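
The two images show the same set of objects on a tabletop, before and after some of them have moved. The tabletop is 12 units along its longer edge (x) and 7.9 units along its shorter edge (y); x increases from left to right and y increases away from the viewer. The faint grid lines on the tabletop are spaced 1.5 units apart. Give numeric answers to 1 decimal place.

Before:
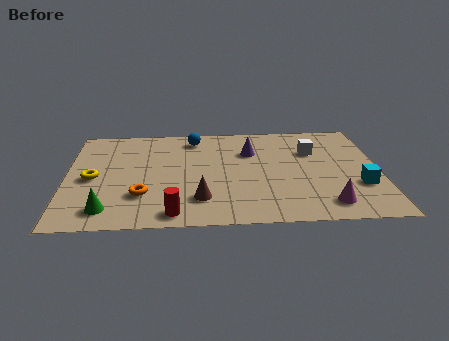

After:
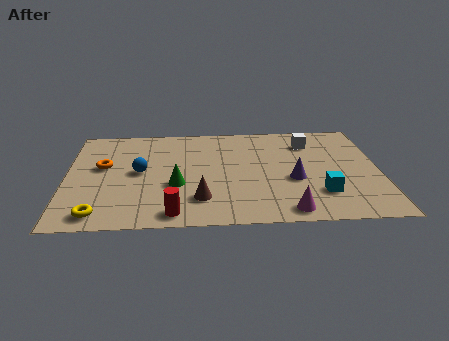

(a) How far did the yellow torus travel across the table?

2.7

From (1.0, 3.7) to (1.3, 1.0), the yellow torus covered √(0.3² + 2.7²) ≈ 2.7 units.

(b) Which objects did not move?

the red cylinder and the brown cone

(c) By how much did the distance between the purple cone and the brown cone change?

-0.3

Before: roughly 4.1 units apart; after: 3.8. That's 0.3 units closer together.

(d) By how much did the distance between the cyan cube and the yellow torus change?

-1.8

The distance was about 10.3 in the first image and 8.5 in the second, so they moved 1.8 units closer together.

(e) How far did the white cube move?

0.7

The white cube moved from about (9.5, 5.4) to (9.4, 6.1), a distance of √(0.1² + 0.7²) ≈ 0.7.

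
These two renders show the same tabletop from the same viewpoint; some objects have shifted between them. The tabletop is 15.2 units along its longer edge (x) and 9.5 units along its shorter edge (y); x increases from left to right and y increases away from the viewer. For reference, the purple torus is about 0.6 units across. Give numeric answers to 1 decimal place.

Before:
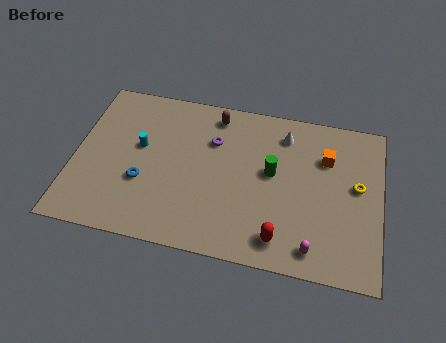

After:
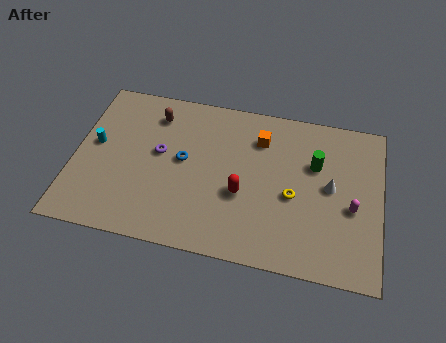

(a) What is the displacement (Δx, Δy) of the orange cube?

(-3.3, 0.5)

The orange cube was at about (12.4, 6.7) and moved to about (9.1, 7.2).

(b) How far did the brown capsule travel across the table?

3.1

The brown capsule moved from about (6.8, 8.2) to (3.8, 7.6), a distance of √(3.0² + 0.6²) ≈ 3.1.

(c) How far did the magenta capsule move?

3.2

The magenta capsule was near (12.0, 1.3) before and (13.8, 4.0) after, so it travelled √(1.8² + 2.7²) ≈ 3.2 units.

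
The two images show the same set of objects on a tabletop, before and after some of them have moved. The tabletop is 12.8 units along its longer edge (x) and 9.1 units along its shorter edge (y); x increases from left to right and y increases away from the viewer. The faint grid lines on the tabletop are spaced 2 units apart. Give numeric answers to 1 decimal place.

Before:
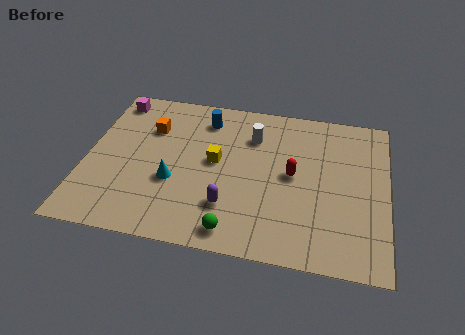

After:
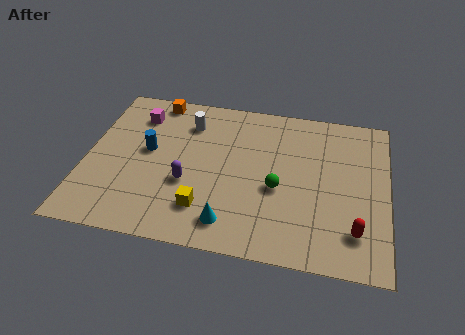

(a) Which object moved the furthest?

the red capsule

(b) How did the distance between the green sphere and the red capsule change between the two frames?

-0.5

Before: roughly 4.3 units apart; after: 3.8. That's 0.5 units closer together.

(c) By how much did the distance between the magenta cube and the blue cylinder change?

-1.8

The distance was about 4.0 in the first image and 2.2 in the second, so they moved 1.8 units closer together.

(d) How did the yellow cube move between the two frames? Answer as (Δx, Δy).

(-0.3, -2.8)

From the two frames, the yellow cube sits at roughly (5.5, 4.9) before and (5.2, 2.1) after.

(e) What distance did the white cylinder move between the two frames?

2.8

The white cylinder was near (7.0, 6.7) before and (4.2, 7.0) after, so it travelled √(2.8² + 0.3²) ≈ 2.8 units.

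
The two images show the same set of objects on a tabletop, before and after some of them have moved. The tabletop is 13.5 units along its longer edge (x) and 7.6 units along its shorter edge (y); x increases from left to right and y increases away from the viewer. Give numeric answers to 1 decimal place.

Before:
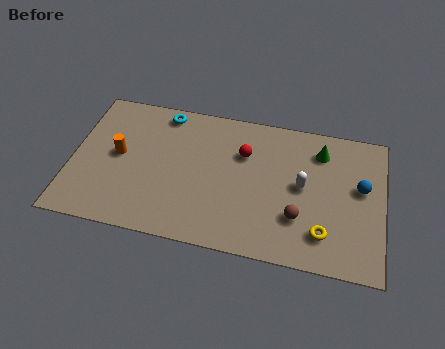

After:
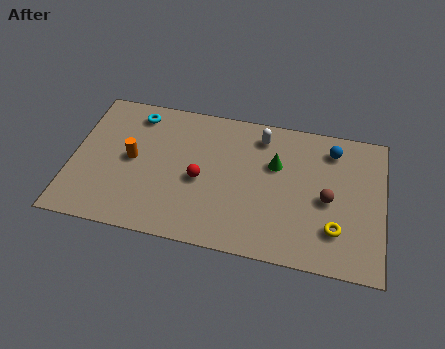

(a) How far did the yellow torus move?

0.6

From (11.0, 1.7) to (11.5, 2.0), the yellow torus covered √(0.5² + 0.3²) ≈ 0.6 units.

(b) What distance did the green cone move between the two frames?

2.2

From (10.7, 6.0) to (8.8, 4.9), the green cone covered √(1.9² + 1.1²) ≈ 2.2 units.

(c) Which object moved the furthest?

the white capsule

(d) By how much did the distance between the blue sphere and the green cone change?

+0.3

They were about 2.4 units apart before and 2.7 after — 0.3 units further apart.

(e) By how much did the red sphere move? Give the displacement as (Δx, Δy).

(-1.8, -1.8)

The red sphere was at about (7.4, 5.2) and moved to about (5.6, 3.4).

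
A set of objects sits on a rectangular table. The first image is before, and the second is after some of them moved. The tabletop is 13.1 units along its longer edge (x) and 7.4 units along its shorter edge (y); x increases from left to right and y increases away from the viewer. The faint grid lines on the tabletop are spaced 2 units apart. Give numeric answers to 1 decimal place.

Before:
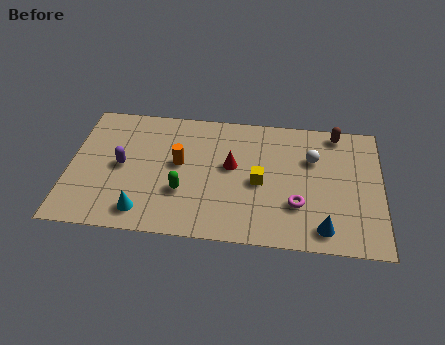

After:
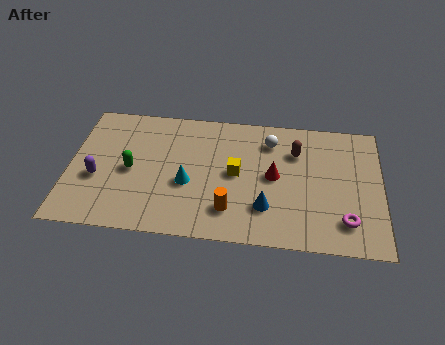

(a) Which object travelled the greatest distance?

the orange cylinder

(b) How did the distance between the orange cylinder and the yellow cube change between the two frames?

-1.4

They were about 3.5 units apart before and 2.1 after — 1.4 units closer together.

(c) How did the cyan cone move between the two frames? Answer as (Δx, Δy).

(1.8, 1.8)

The cyan cone started near (3.2, 1.2) and ended near (5.0, 3.0).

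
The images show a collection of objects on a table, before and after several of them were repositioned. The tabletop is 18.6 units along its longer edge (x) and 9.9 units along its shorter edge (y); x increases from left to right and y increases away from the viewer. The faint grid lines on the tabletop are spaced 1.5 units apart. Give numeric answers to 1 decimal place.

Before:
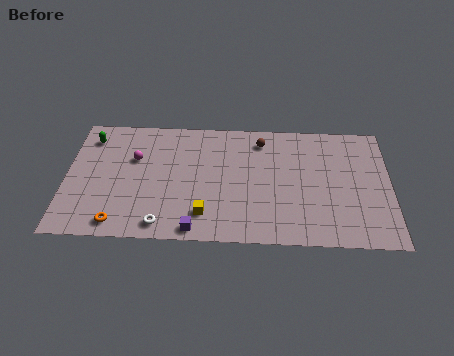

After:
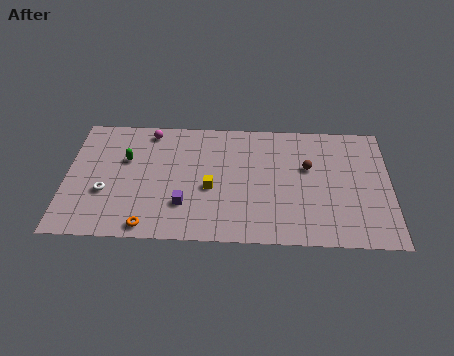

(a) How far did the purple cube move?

2.0

The purple cube moved from about (7.5, 0.9) to (6.8, 2.8), a distance of √(0.7² + 1.9²) ≈ 2.0.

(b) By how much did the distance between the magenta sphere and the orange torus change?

+2.4

They were about 5.3 units apart before and 7.7 after — 2.4 units further apart.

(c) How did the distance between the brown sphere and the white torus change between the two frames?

+2.9

They were about 9.0 units apart before and 11.9 after — 2.9 units further apart.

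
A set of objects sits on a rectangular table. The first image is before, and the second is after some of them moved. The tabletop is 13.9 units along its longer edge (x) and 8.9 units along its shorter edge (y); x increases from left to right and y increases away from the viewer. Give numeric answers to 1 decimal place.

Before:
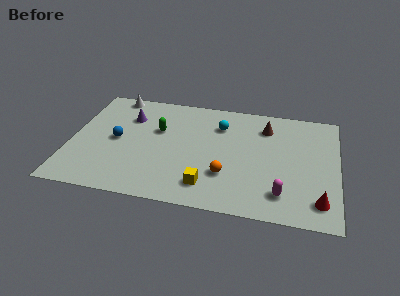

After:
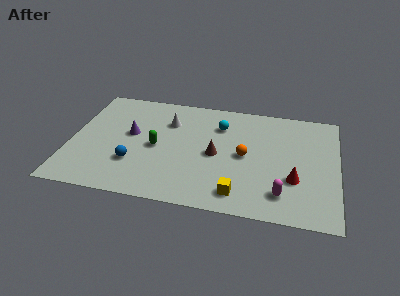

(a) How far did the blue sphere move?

2.0

The blue sphere was near (2.4, 4.4) before and (3.4, 2.7) after, so it travelled √(1.0² + 1.7²) ≈ 2.0 units.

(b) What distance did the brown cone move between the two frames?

3.7

The brown cone moved from about (10.1, 6.9) to (7.6, 4.2), a distance of √(2.5² + 2.7²) ≈ 3.7.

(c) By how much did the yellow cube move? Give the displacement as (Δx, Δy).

(1.6, -0.3)

From the two frames, the yellow cube sits at roughly (7.3, 1.7) before and (8.9, 1.4) after.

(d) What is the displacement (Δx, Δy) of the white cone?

(3.0, -1.7)

From the two frames, the white cone sits at roughly (2.0, 8.1) before and (5.0, 6.4) after.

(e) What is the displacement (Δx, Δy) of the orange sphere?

(0.9, 1.7)

The orange sphere started near (8.2, 2.7) and ended near (9.1, 4.4).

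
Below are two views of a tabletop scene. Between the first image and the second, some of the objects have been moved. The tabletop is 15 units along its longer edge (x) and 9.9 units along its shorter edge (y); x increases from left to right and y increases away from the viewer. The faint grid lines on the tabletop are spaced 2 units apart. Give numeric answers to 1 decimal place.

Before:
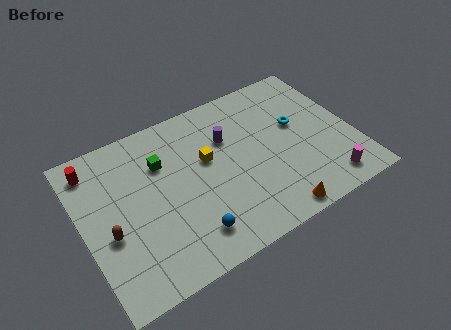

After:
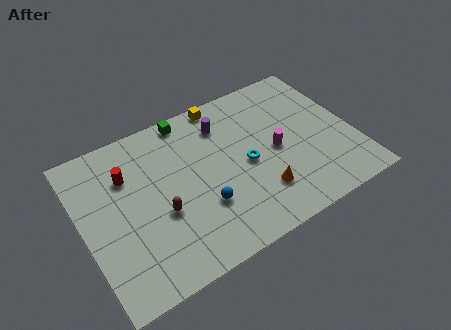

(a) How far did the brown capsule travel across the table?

2.8

From (1.3, 4.0) to (4.1, 3.9), the brown capsule covered √(2.8² + 0.1²) ≈ 2.8 units.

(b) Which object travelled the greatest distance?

the magenta cylinder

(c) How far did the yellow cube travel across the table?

3.5

The yellow cube was near (7.0, 5.9) before and (8.4, 9.1) after, so it travelled √(1.4² + 3.2²) ≈ 3.5 units.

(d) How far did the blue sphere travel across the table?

1.6

From (5.4, 1.9) to (6.3, 3.2), the blue sphere covered √(0.9² + 1.3²) ≈ 1.6 units.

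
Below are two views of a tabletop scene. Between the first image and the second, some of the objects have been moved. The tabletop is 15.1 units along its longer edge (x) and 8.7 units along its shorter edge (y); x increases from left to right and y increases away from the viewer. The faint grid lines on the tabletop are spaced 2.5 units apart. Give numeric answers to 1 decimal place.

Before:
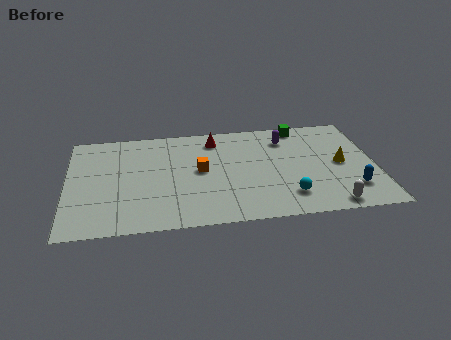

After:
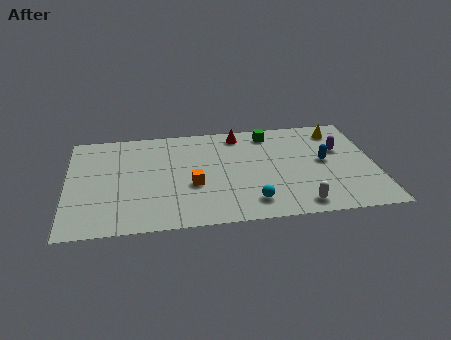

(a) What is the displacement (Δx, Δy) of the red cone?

(1.2, 0.3)

The red cone started near (7.3, 7.2) and ended near (8.5, 7.5).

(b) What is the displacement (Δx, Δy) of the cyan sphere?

(-1.8, -0.3)

The cyan sphere started near (10.7, 1.9) and ended near (8.9, 1.6).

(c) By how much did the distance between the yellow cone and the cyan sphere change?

+3.6

They were about 3.6 units apart before and 7.2 after — 3.6 units further apart.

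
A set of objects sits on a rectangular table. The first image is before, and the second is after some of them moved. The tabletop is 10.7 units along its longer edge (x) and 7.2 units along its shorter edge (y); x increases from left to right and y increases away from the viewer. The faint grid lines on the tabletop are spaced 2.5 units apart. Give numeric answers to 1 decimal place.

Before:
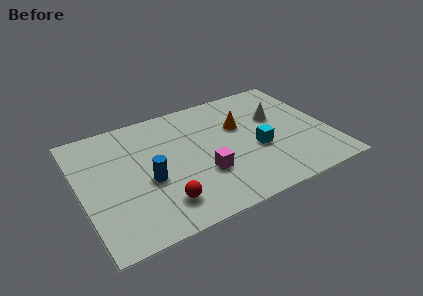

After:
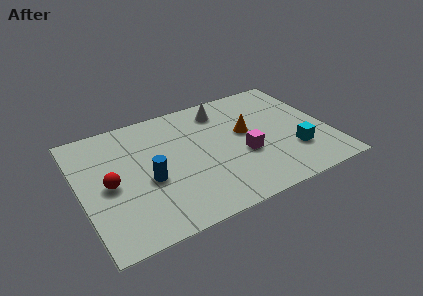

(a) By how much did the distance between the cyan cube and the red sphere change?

+3.4

They were about 4.5 units apart before and 7.9 after — 3.4 units further apart.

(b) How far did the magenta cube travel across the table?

1.8

From (5.1, 2.4) to (6.9, 2.8), the magenta cube covered √(1.8² + 0.4²) ≈ 1.8 units.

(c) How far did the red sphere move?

2.8

The red sphere moved from about (3.2, 1.5) to (1.2, 3.4), a distance of √(2.0² + 1.9²) ≈ 2.8.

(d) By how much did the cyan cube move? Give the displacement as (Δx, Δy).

(1.5, -0.8)

The cyan cube was at about (7.5, 2.9) and moved to about (9.0, 2.1).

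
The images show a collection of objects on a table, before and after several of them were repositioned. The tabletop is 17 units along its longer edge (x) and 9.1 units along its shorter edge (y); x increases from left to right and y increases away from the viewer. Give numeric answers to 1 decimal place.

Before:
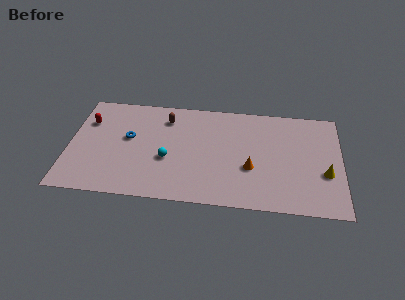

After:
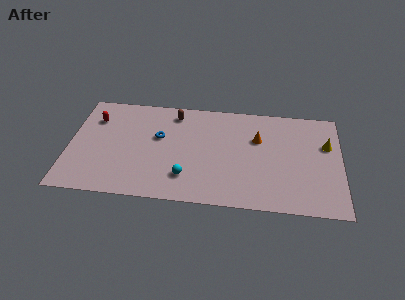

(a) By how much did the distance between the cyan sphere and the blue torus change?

+0.8

They were about 3.0 units apart before and 3.8 after — 0.8 units further apart.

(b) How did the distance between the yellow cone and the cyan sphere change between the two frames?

-0.3

They were about 9.8 units apart before and 9.5 after — 0.3 units closer together.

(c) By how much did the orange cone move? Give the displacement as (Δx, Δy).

(0.4, 2.6)

From the two frames, the orange cone sits at roughly (11.4, 3.4) before and (11.8, 6.0) after.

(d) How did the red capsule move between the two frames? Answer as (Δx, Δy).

(0.4, 0.3)

The red capsule was at about (1.1, 6.4) and moved to about (1.5, 6.7).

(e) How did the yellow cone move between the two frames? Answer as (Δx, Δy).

(0.1, 2.5)

The yellow cone was at about (16.0, 3.4) and moved to about (16.1, 5.9).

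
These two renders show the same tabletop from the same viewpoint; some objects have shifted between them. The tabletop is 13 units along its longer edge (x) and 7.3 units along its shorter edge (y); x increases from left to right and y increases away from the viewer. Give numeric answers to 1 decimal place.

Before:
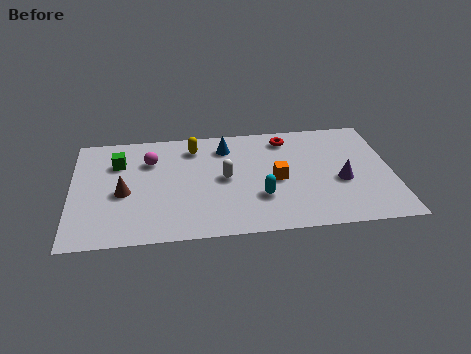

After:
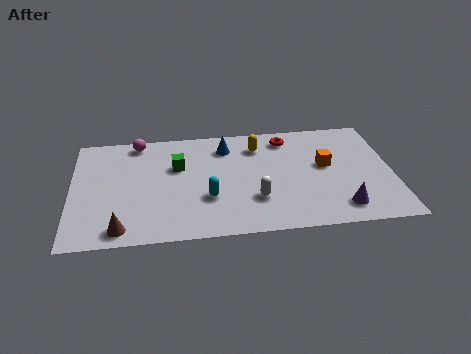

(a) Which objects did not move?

the red torus and the blue cone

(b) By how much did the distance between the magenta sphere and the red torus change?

+0.4

They were about 5.7 units apart before and 6.1 after — 0.4 units further apart.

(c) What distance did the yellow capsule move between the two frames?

2.6

From (5.0, 5.9) to (7.6, 5.7), the yellow capsule covered √(2.6² + 0.2²) ≈ 2.6 units.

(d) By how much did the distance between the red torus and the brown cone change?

+1.3

Before: roughly 7.3 units apart; after: 8.6. That's 1.3 units further apart.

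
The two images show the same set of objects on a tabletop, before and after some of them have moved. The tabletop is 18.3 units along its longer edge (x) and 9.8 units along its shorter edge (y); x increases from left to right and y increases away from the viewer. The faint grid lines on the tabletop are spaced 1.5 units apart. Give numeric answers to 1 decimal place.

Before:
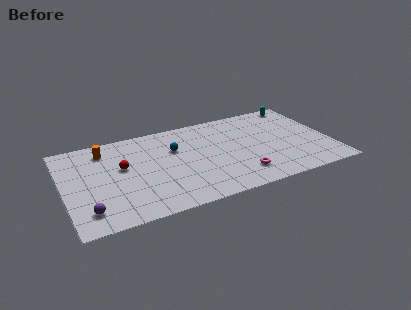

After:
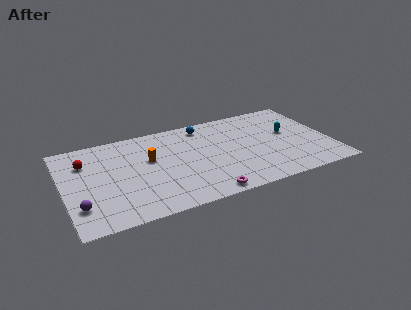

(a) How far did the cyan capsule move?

3.4

The cyan capsule moved from about (16.8, 8.8) to (15.6, 5.6), a distance of √(1.2² + 3.2²) ≈ 3.4.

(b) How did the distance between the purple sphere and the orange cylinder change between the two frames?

-0.3

They were about 6.3 units apart before and 6.0 after — 0.3 units closer together.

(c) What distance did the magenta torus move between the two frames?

2.9

The magenta torus moved from about (11.8, 2.1) to (9.2, 0.9), a distance of √(2.6² + 1.2²) ≈ 2.9.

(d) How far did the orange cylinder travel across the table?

3.6

The orange cylinder was near (3.0, 8.0) before and (5.9, 5.9) after, so it travelled √(2.9² + 2.1²) ≈ 3.6 units.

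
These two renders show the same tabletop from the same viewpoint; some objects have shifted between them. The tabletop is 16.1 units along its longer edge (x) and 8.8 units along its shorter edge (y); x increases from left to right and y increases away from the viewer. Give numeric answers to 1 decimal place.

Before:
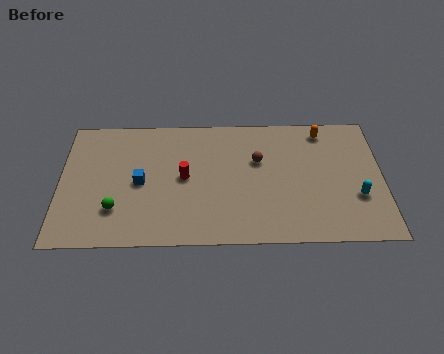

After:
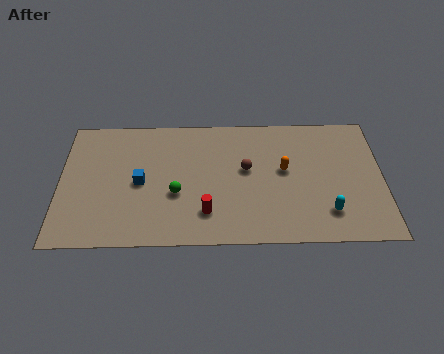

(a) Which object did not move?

the blue cube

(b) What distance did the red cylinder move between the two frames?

2.6

The red cylinder moved from about (6.2, 4.5) to (7.3, 2.1), a distance of √(1.1² + 2.4²) ≈ 2.6.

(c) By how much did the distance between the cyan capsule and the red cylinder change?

-2.7

Before: roughly 8.7 units apart; after: 6.0. That's 2.7 units closer together.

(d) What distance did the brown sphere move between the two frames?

0.8

From (9.9, 5.6) to (9.3, 5.0), the brown sphere covered √(0.6² + 0.6²) ≈ 0.8 units.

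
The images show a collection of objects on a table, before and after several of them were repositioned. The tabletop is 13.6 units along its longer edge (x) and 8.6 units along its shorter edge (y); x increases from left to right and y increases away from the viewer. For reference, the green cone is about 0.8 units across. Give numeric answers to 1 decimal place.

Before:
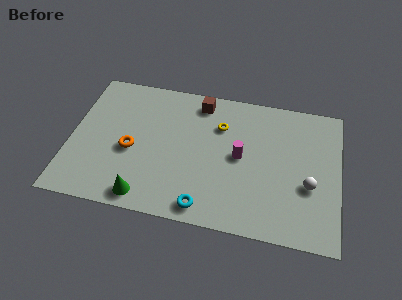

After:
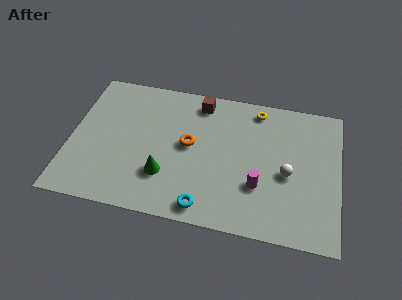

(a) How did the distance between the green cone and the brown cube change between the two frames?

-1.7

They were about 6.8 units apart before and 5.1 after — 1.7 units closer together.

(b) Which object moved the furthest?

the orange torus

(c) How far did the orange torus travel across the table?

3.0

From (3.1, 3.7) to (6.0, 4.6), the orange torus covered √(2.9² + 0.9²) ≈ 3.0 units.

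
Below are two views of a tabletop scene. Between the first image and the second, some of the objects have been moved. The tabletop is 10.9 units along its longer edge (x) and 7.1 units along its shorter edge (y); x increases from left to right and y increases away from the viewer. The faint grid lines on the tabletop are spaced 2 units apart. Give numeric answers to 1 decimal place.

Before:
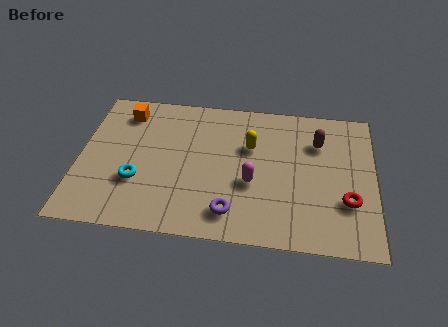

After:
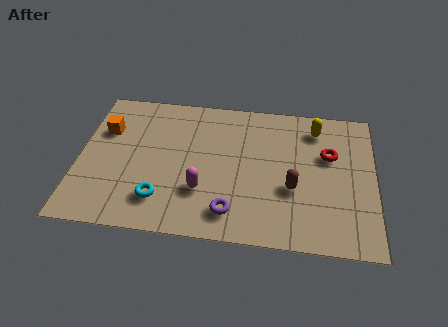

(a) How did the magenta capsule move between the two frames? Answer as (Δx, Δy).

(-1.8, -0.6)

The magenta capsule was at about (6.4, 2.8) and moved to about (4.6, 2.2).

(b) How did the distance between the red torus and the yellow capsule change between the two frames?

-2.9

They were about 4.3 units apart before and 1.4 after — 2.9 units closer together.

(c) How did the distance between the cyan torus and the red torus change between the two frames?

-0.9

The distance was about 7.7 in the first image and 6.8 in the second, so they moved 0.9 units closer together.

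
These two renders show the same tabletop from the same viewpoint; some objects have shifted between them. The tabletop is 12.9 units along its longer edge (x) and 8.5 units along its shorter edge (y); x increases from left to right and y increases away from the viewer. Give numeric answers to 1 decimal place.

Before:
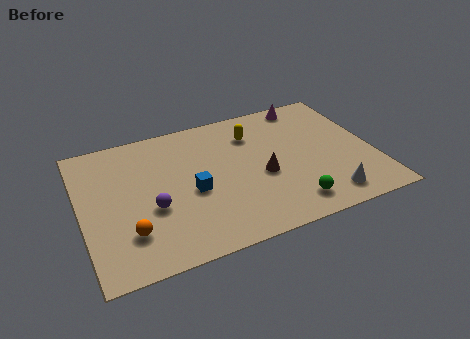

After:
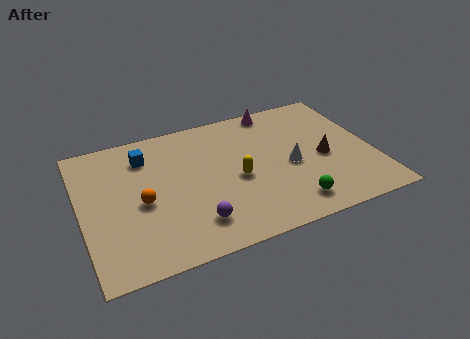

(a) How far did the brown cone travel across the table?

2.8

The brown cone moved from about (7.9, 3.6) to (10.7, 3.8), a distance of √(2.8² + 0.2²) ≈ 2.8.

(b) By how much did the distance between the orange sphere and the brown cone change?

+1.9

The distance was about 6.2 in the first image and 8.1 in the second, so they moved 1.9 units further apart.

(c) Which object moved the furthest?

the blue cube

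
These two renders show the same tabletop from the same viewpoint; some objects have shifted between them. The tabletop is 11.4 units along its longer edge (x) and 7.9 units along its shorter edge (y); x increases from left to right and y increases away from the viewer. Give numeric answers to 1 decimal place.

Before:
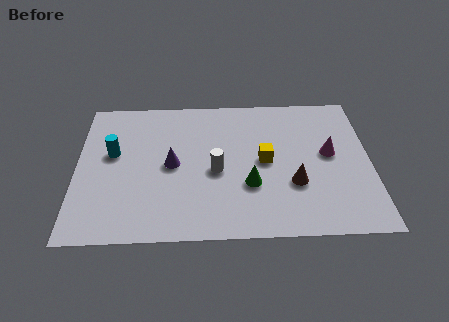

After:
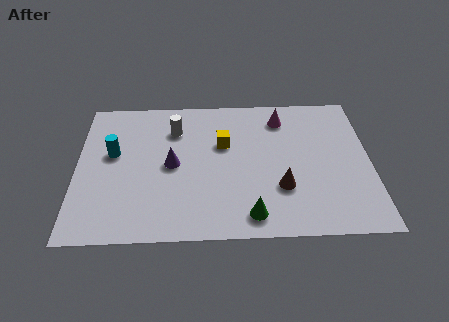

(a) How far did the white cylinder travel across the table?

2.9

The white cylinder was near (5.4, 3.5) before and (3.8, 5.9) after, so it travelled √(1.6² + 2.4²) ≈ 2.9 units.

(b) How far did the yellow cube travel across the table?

1.9

From (7.3, 4.0) to (5.7, 5.0), the yellow cube covered √(1.6² + 1.0²) ≈ 1.9 units.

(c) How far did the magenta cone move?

2.8

From (9.8, 4.3) to (8.0, 6.4), the magenta cone covered √(1.8² + 2.1²) ≈ 2.8 units.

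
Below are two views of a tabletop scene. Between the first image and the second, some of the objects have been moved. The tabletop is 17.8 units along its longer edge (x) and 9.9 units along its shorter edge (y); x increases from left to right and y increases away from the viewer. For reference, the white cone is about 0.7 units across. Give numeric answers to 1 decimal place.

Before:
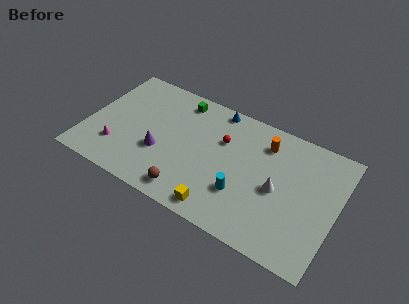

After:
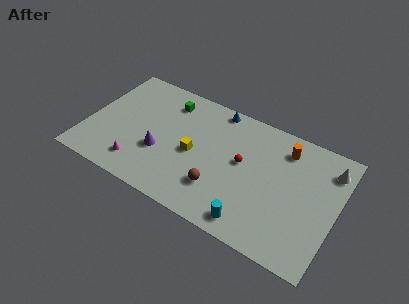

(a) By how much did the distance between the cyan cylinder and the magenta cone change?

-0.7

The distance was about 9.0 in the first image and 8.3 in the second, so they moved 0.7 units closer together.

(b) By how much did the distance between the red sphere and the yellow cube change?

-1.9

The distance was about 5.4 in the first image and 3.5 in the second, so they moved 1.9 units closer together.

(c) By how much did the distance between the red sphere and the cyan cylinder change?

+0.4

The distance was about 4.0 in the first image and 4.4 in the second, so they moved 0.4 units further apart.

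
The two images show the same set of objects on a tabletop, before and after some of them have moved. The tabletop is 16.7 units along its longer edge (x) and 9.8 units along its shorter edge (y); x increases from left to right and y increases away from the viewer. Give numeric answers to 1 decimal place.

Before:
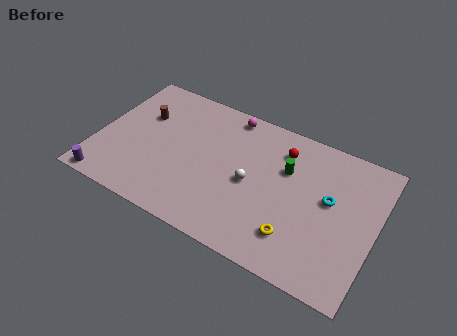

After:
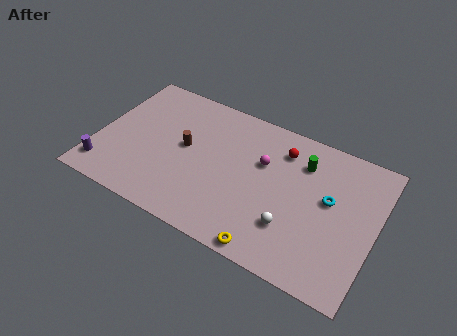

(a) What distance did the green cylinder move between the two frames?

1.3

From (11.2, 6.5) to (12.1, 7.4), the green cylinder covered √(0.9² + 0.9²) ≈ 1.3 units.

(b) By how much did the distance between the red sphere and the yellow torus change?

+1.3

Before: roughly 5.6 units apart; after: 6.9. That's 1.3 units further apart.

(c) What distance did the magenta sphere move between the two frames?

3.5

From (7.4, 8.8) to (9.8, 6.3), the magenta sphere covered √(2.4² + 2.5²) ≈ 3.5 units.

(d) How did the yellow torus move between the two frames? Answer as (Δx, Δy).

(-1.3, -1.5)

From the two frames, the yellow torus sits at roughly (12.3, 2.3) before and (11.0, 0.8) after.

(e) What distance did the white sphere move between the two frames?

3.2

From (9.3, 4.6) to (12.0, 2.8), the white sphere covered √(2.7² + 1.8²) ≈ 3.2 units.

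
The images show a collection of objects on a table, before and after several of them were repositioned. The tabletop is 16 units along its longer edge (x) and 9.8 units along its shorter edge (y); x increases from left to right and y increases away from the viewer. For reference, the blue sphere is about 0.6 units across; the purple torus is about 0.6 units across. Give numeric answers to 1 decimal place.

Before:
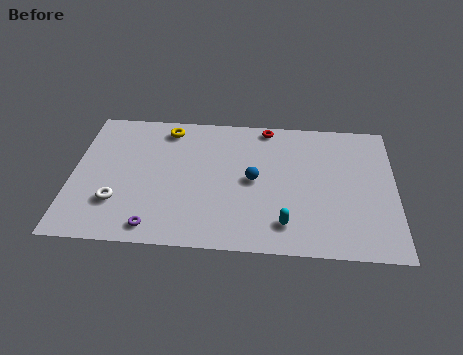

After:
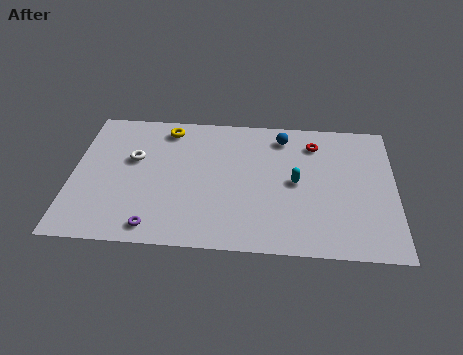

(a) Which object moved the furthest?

the blue sphere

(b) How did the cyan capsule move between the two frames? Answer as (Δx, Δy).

(0.5, 3.0)

From the two frames, the cyan capsule sits at roughly (10.6, 1.9) before and (11.1, 4.9) after.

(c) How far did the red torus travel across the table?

2.6

The red torus moved from about (9.6, 8.9) to (12.0, 7.8), a distance of √(2.4² + 1.1²) ≈ 2.6.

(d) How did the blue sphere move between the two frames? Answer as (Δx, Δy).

(1.4, 3.3)

From the two frames, the blue sphere sits at roughly (9.0, 4.9) before and (10.4, 8.2) after.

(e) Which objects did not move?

the purple torus and the yellow torus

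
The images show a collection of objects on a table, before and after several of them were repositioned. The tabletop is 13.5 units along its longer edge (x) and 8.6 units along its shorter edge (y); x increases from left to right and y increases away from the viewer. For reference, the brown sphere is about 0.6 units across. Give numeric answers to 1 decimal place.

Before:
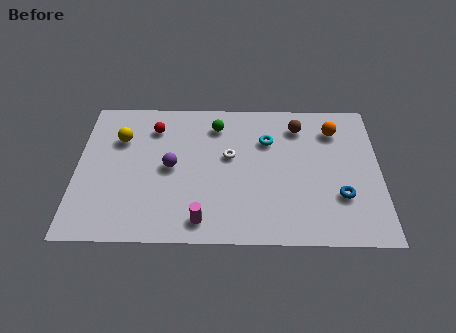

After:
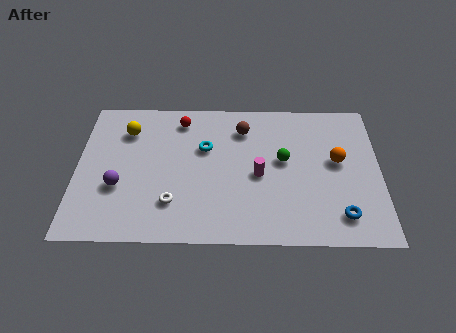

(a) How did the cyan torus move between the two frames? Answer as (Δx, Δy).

(-2.8, -0.5)

The cyan torus was at about (8.5, 6.0) and moved to about (5.7, 5.5).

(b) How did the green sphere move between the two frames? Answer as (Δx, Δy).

(3.0, -2.1)

The green sphere started near (6.2, 6.9) and ended near (9.2, 4.8).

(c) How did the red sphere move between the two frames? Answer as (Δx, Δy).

(1.2, 0.5)

From the two frames, the red sphere sits at roughly (3.4, 6.7) before and (4.6, 7.2) after.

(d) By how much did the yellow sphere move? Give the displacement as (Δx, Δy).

(0.3, 0.5)

The yellow sphere started near (1.9, 6.0) and ended near (2.2, 6.5).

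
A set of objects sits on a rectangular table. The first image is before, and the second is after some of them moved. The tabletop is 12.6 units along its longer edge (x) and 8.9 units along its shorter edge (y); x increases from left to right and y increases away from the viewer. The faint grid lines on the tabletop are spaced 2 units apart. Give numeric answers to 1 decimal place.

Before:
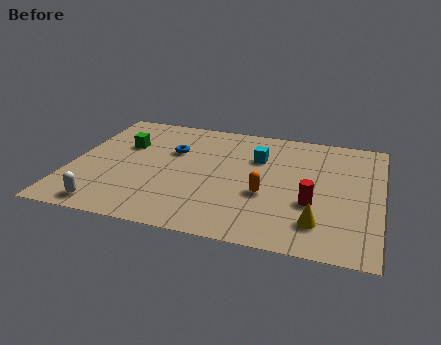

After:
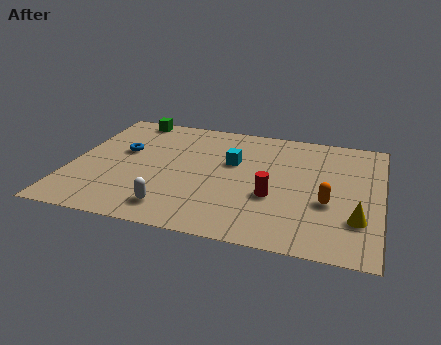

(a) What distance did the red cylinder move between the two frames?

1.6

The red cylinder was near (9.9, 3.2) before and (8.3, 3.3) after, so it travelled √(1.6² + 0.1²) ≈ 1.6 units.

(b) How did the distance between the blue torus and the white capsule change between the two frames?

-0.8

They were about 5.3 units apart before and 4.5 after — 0.8 units closer together.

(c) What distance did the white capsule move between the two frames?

2.6

The white capsule was near (1.8, 1.0) before and (4.4, 1.5) after, so it travelled √(2.6² + 0.5²) ≈ 2.6 units.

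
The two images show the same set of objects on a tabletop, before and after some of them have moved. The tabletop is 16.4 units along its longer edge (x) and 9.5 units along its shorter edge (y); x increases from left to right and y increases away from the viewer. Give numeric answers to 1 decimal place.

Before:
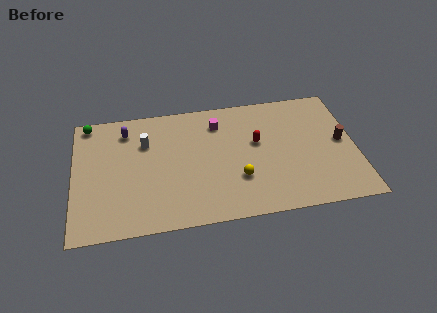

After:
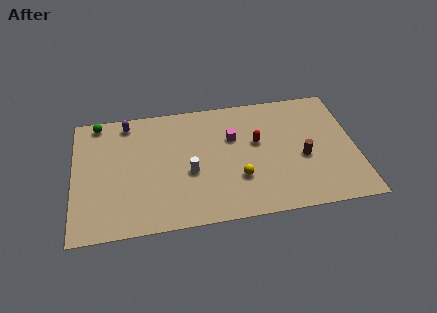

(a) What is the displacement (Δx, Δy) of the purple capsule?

(0.1, 0.6)

From the two frames, the purple capsule sits at roughly (3.1, 7.7) before and (3.2, 8.3) after.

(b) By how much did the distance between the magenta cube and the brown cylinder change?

-3.0

The distance was about 7.6 in the first image and 4.6 in the second, so they moved 3.0 units closer together.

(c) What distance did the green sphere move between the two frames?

0.6

From (0.9, 8.6) to (1.5, 8.6), the green sphere covered √(0.6² + 0.0²) ≈ 0.6 units.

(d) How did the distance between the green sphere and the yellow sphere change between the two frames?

-0.5

The distance was about 10.3 in the first image and 9.8 in the second, so they moved 0.5 units closer together.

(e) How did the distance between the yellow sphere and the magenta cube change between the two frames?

-1.4

The distance was about 4.6 in the first image and 3.2 in the second, so they moved 1.4 units closer together.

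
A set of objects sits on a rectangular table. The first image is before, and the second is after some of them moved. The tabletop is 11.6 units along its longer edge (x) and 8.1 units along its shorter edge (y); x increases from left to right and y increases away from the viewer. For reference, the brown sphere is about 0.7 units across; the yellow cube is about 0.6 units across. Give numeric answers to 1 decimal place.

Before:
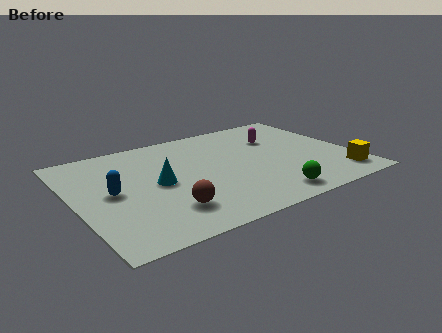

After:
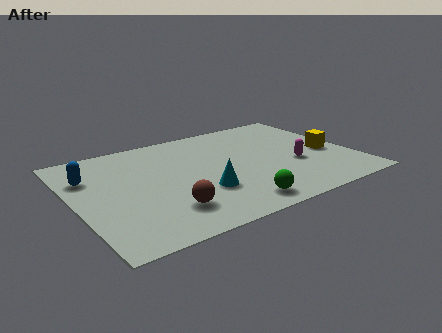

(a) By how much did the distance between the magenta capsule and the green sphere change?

-1.1

The distance was about 4.7 in the first image and 3.6 in the second, so they moved 1.1 units closer together.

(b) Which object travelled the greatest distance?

the magenta capsule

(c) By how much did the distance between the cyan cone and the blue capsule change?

+3.3

Before: roughly 1.9 units apart; after: 5.2. That's 3.3 units further apart.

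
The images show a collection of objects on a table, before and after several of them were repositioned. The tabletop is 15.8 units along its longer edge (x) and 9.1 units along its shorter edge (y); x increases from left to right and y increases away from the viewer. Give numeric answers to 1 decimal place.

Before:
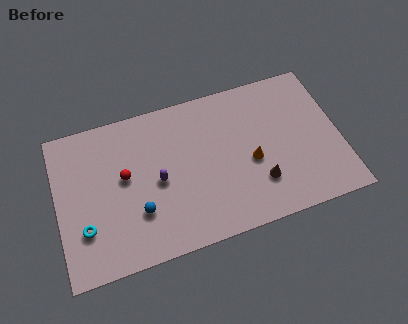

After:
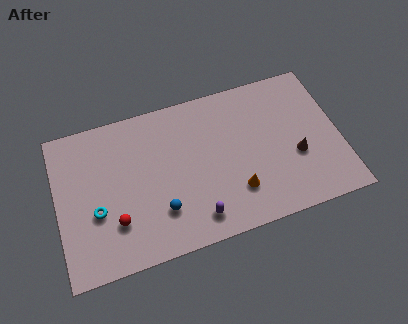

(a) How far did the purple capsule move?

3.4

The purple capsule moved from about (5.6, 4.3) to (7.5, 1.5), a distance of √(1.9² + 2.8²) ≈ 3.4.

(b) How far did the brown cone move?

2.4

The brown cone moved from about (11.1, 2.5) to (13.3, 3.5), a distance of √(2.2² + 1.0²) ≈ 2.4.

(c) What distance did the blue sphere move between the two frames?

1.2

The blue sphere was near (4.4, 2.8) before and (5.6, 2.5) after, so it travelled √(1.2² + 0.3²) ≈ 1.2 units.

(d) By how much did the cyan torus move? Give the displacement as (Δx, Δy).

(0.7, 0.8)

From the two frames, the cyan torus sits at roughly (1.4, 2.7) before and (2.1, 3.5) after.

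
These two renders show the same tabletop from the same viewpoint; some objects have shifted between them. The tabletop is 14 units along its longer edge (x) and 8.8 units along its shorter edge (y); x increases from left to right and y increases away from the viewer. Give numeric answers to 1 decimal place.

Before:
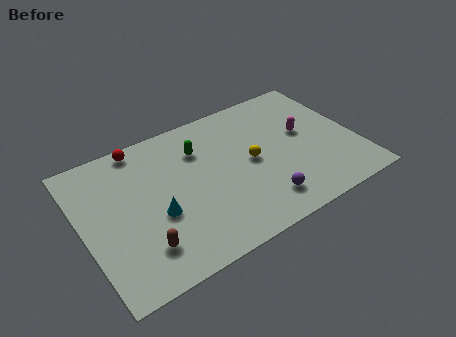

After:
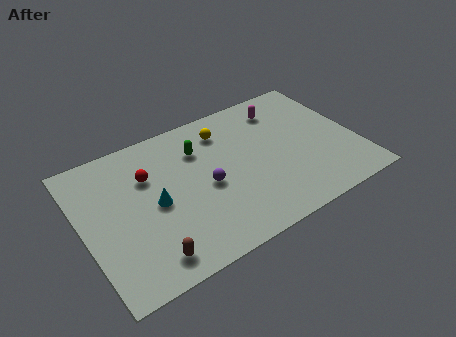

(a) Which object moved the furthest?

the purple sphere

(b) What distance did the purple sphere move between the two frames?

3.4

The purple sphere was near (8.7, 1.7) before and (6.2, 4.0) after, so it travelled √(2.5² + 2.3²) ≈ 3.4 units.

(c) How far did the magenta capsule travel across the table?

2.2

From (11.5, 5.0) to (10.7, 7.1), the magenta capsule covered √(0.8² + 2.1²) ≈ 2.2 units.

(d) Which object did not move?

the green capsule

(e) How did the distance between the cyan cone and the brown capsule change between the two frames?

+1.2

The distance was about 1.8 in the first image and 3.0 in the second, so they moved 1.2 units further apart.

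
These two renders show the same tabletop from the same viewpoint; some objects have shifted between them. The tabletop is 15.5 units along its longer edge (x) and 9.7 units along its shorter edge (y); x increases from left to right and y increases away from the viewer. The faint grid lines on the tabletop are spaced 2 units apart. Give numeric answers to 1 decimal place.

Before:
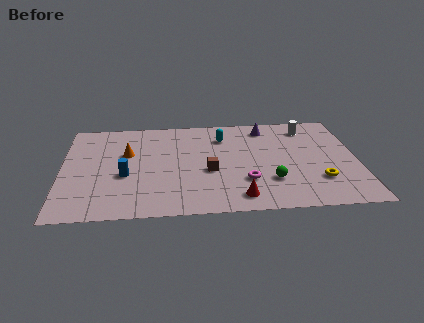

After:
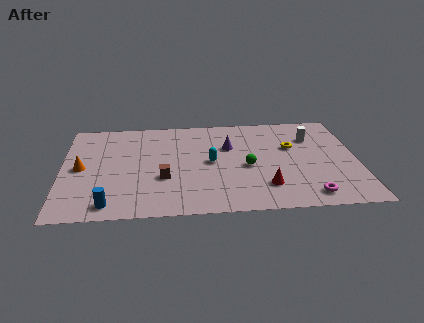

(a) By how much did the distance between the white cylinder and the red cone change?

-2.2

Before: roughly 7.6 units apart; after: 5.4. That's 2.2 units closer together.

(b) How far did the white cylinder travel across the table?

1.0

From (13.0, 8.0) to (13.2, 7.0), the white cylinder covered √(0.2² + 1.0²) ≈ 1.0 units.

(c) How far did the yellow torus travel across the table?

3.6

The yellow torus was near (13.4, 2.7) before and (12.1, 6.1) after, so it travelled √(1.3² + 3.4²) ≈ 3.6 units.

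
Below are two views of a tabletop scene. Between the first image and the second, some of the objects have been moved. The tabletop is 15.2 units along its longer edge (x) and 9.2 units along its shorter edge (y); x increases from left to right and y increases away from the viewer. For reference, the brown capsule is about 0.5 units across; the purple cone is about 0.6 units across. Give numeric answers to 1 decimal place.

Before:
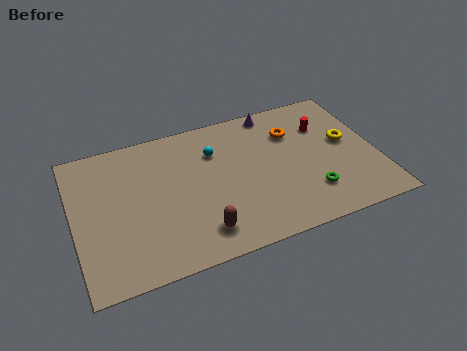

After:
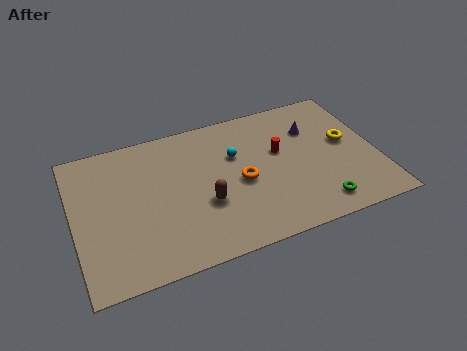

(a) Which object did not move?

the yellow torus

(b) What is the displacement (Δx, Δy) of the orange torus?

(-2.9, -2.4)

From the two frames, the orange torus sits at roughly (11.2, 6.6) before and (8.3, 4.2) after.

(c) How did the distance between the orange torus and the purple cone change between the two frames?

+2.6

The distance was about 1.9 in the first image and 4.5 in the second, so they moved 2.6 units further apart.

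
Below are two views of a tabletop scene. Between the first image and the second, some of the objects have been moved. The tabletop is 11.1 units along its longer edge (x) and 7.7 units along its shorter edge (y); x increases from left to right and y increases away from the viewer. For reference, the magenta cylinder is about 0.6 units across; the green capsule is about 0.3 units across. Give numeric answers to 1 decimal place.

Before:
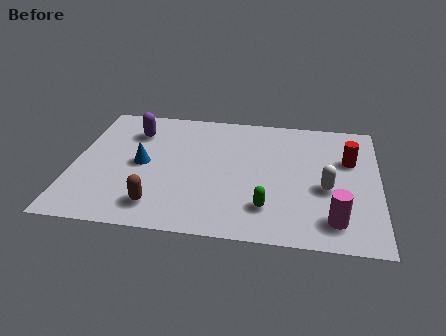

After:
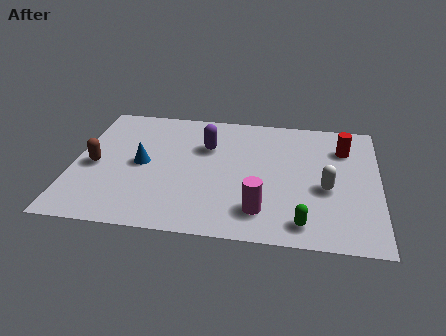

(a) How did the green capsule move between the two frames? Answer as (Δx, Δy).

(1.3, -0.7)

The green capsule started near (7.1, 1.8) and ended near (8.4, 1.1).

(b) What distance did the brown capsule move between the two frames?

3.2

From (3.2, 1.4) to (0.8, 3.5), the brown capsule covered √(2.4² + 2.1²) ≈ 3.2 units.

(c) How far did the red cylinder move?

0.7

The red cylinder moved from about (10.0, 5.0) to (9.8, 5.7), a distance of √(0.2² + 0.7²) ≈ 0.7.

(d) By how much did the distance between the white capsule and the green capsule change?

-0.3

They were about 2.5 units apart before and 2.2 after — 0.3 units closer together.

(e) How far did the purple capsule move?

2.8

The purple capsule moved from about (2.1, 5.8) to (4.8, 5.2), a distance of √(2.7² + 0.6²) ≈ 2.8.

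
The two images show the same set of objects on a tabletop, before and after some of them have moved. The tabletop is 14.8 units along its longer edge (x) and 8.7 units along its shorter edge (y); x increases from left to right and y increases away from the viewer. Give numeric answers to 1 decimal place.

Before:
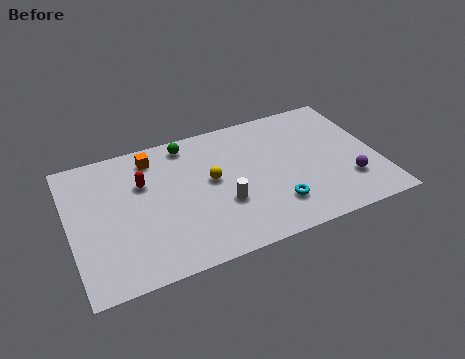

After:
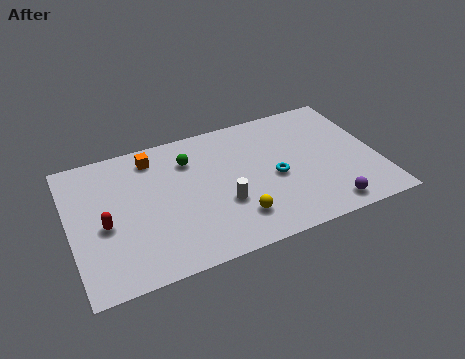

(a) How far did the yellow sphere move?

2.9

The yellow sphere was near (6.8, 4.8) before and (7.7, 2.0) after, so it travelled √(0.9² + 2.8²) ≈ 2.9 units.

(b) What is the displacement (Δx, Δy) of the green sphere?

(0.0, -1.1)

From the two frames, the green sphere sits at roughly (5.9, 7.6) before and (5.9, 6.5) after.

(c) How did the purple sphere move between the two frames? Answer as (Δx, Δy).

(-1.2, -1.3)

The purple sphere started near (13.2, 2.4) and ended near (12.0, 1.1).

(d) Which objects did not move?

the orange cube and the white cylinder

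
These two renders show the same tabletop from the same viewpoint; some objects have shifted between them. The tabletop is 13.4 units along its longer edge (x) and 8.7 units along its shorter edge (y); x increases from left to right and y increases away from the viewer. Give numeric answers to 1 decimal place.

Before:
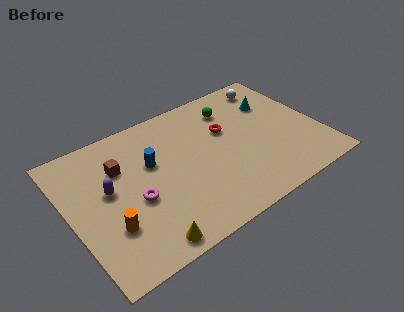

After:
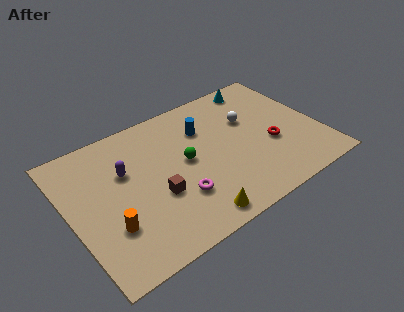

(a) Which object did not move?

the orange cylinder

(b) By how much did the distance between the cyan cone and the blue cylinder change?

-3.2

Before: roughly 6.9 units apart; after: 3.7. That's 3.2 units closer together.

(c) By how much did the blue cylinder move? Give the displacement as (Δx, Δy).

(3.0, 0.8)

The blue cylinder was at about (4.5, 5.4) and moved to about (7.5, 6.2).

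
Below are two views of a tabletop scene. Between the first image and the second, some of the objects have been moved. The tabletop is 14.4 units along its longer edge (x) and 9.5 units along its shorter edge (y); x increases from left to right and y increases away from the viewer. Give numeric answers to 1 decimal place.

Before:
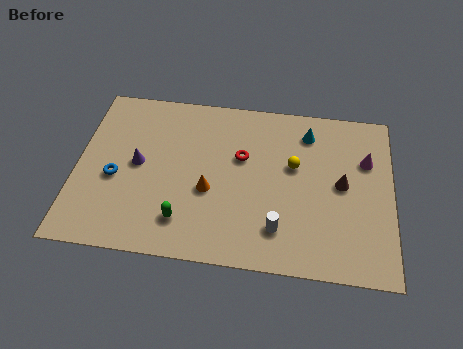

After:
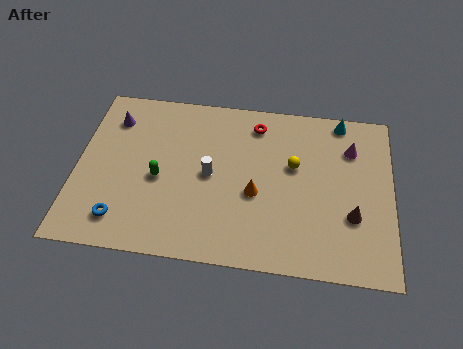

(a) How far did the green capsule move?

2.5

The green capsule moved from about (5.0, 2.0) to (3.8, 4.2), a distance of √(1.2² + 2.2²) ≈ 2.5.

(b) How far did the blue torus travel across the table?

2.3

From (1.8, 4.0) to (2.2, 1.7), the blue torus covered √(0.4² + 2.3²) ≈ 2.3 units.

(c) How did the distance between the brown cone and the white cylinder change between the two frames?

+2.7

Before: roughly 4.0 units apart; after: 6.7. That's 2.7 units further apart.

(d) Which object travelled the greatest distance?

the white cylinder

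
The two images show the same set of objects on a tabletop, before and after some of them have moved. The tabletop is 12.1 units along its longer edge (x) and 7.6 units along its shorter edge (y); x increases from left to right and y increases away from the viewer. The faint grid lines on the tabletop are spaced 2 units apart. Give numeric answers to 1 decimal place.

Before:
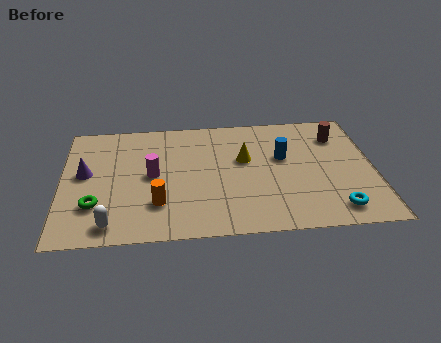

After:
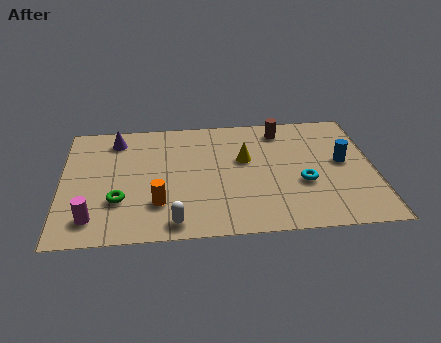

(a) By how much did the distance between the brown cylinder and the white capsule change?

-3.1

Before: roughly 10.1 units apart; after: 7.0. That's 3.1 units closer together.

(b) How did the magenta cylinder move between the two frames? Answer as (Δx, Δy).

(-2.3, -2.5)

From the two frames, the magenta cylinder sits at roughly (3.5, 3.9) before and (1.2, 1.4) after.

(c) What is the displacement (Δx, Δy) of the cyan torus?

(-1.2, 1.7)

From the two frames, the cyan torus sits at roughly (10.5, 1.2) before and (9.3, 2.9) after.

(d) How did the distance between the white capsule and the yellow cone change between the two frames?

-1.7

The distance was about 6.3 in the first image and 4.6 in the second, so they moved 1.7 units closer together.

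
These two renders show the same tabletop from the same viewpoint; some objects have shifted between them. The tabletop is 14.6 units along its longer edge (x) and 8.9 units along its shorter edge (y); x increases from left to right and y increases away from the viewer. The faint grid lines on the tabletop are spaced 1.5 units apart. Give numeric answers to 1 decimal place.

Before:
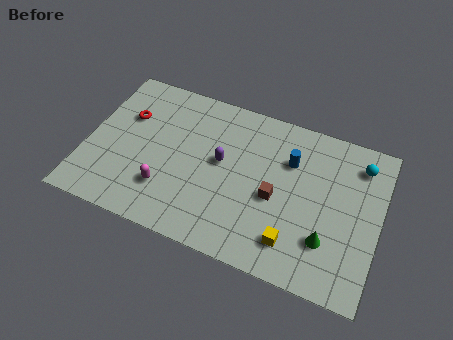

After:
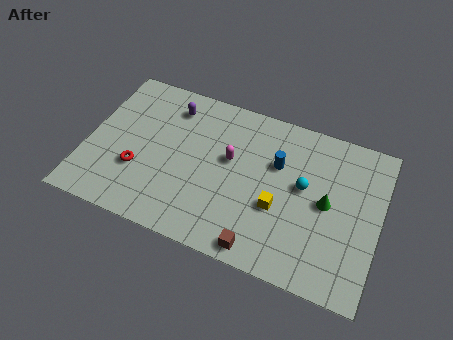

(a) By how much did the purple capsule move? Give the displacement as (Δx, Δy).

(-2.8, 2.3)

From the two frames, the purple capsule sits at roughly (6.7, 4.9) before and (3.9, 7.2) after.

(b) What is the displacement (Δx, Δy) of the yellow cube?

(-0.9, 1.6)

The yellow cube started near (10.6, 1.8) and ended near (9.7, 3.4).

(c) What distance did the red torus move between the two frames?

3.0

From (1.8, 5.9) to (2.7, 3.0), the red torus covered √(0.9² + 2.9²) ≈ 3.0 units.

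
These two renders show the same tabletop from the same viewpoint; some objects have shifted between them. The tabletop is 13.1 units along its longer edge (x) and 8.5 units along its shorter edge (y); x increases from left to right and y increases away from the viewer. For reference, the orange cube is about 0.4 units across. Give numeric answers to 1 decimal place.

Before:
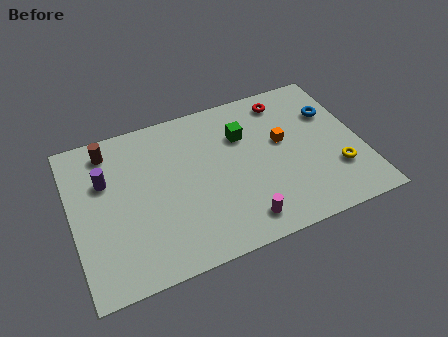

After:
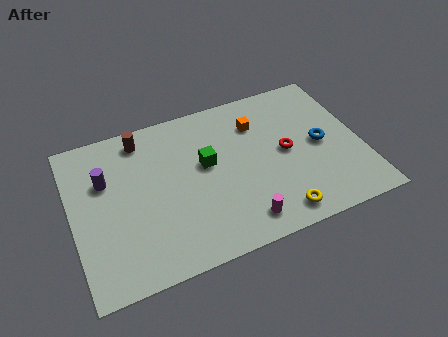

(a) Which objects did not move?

the purple cylinder and the magenta cylinder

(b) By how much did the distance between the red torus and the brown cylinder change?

-1.1

Before: roughly 8.1 units apart; after: 7.0. That's 1.1 units closer together.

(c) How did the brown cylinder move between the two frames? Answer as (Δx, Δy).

(1.5, 0.1)

The brown cylinder started near (1.9, 7.2) and ended near (3.4, 7.3).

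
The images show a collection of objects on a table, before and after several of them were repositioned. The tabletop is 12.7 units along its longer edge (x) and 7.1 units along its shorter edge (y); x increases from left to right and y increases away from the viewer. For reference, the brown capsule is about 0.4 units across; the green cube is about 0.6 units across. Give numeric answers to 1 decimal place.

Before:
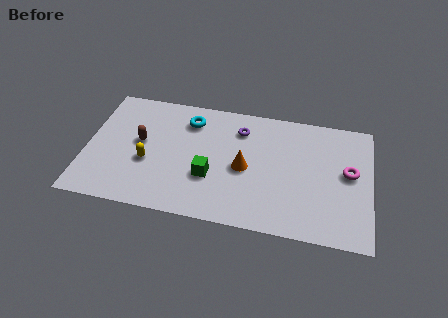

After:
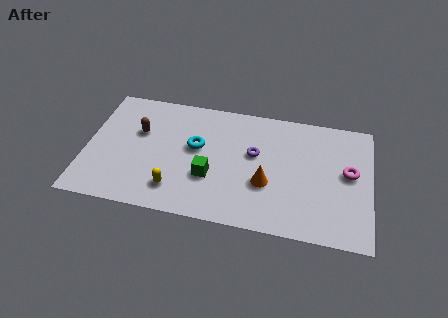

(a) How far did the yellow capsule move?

1.8

From (2.8, 2.8) to (4.1, 1.5), the yellow capsule covered √(1.3² + 1.3²) ≈ 1.8 units.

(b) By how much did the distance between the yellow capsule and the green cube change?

-1.0

The distance was about 2.8 in the first image and 1.8 in the second, so they moved 1.0 units closer together.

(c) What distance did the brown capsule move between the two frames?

0.6

The brown capsule was near (2.4, 3.9) before and (2.3, 4.5) after, so it travelled √(0.1² + 0.6²) ≈ 0.6 units.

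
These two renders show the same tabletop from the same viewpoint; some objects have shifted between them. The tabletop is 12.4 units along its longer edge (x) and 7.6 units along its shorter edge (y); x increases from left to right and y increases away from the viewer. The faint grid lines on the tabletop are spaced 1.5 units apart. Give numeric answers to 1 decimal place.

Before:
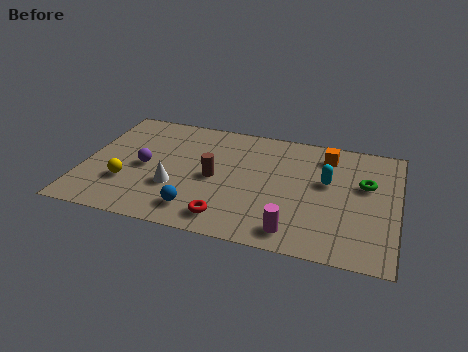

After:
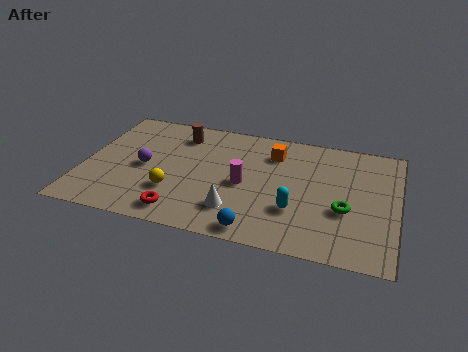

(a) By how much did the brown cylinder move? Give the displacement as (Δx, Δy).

(-1.6, 2.5)

From the two frames, the brown cylinder sits at roughly (5.2, 3.6) before and (3.6, 6.1) after.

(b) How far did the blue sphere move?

2.5

From (4.7, 1.4) to (7.1, 0.8), the blue sphere covered √(2.4² + 0.6²) ≈ 2.5 units.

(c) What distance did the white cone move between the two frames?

2.6

The white cone was near (3.7, 2.6) before and (6.2, 1.8) after, so it travelled √(2.5² + 0.8²) ≈ 2.6 units.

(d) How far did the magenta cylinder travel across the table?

3.2

The magenta cylinder moved from about (8.5, 1.1) to (6.4, 3.5), a distance of √(2.1² + 2.4²) ≈ 3.2.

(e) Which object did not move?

the purple sphere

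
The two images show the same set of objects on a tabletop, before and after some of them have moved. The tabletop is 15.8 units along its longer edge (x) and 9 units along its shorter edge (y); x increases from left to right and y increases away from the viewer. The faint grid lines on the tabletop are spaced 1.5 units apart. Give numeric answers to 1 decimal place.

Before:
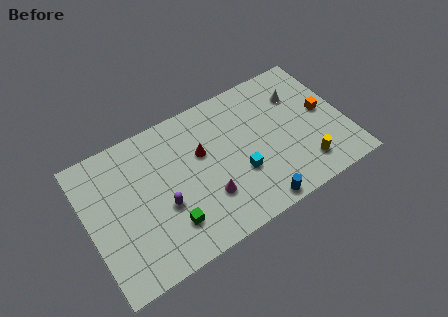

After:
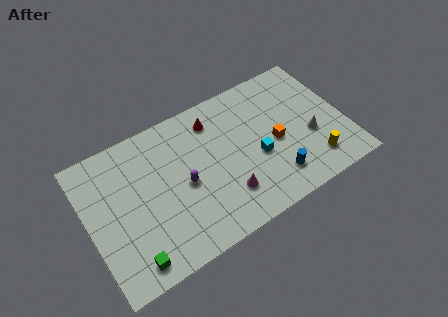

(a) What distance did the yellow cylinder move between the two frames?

0.6

The yellow cylinder moved from about (12.9, 1.8) to (13.5, 1.8), a distance of √(0.6² + 0.0²) ≈ 0.6.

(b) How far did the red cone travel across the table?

2.0

The red cone was near (7.1, 5.6) before and (8.1, 7.3) after, so it travelled √(1.0² + 1.7²) ≈ 2.0 units.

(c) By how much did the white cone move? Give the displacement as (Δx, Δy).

(0.3, -3.0)

From the two frames, the white cone sits at roughly (13.3, 6.5) before and (13.6, 3.5) after.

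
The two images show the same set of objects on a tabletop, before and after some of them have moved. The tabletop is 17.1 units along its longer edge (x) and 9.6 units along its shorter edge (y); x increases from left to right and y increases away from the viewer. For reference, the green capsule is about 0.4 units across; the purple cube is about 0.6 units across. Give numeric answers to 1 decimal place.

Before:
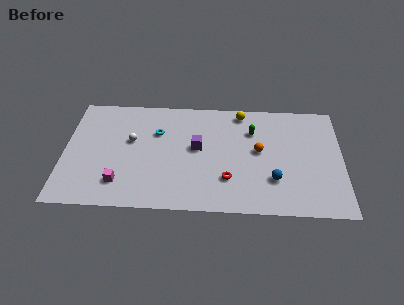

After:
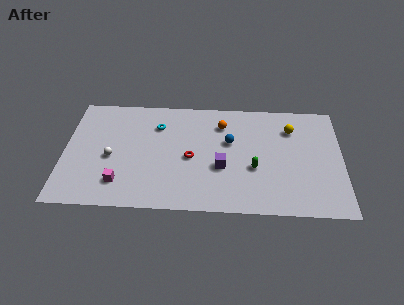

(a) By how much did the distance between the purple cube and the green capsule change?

-1.8

Before: roughly 3.8 units apart; after: 2.0. That's 1.8 units closer together.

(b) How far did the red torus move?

2.9

The red torus was near (10.1, 2.7) before and (7.8, 4.4) after, so it travelled √(2.3² + 1.7²) ≈ 2.9 units.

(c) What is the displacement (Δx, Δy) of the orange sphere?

(-2.3, 2.2)

The orange sphere started near (12.0, 5.2) and ended near (9.7, 7.4).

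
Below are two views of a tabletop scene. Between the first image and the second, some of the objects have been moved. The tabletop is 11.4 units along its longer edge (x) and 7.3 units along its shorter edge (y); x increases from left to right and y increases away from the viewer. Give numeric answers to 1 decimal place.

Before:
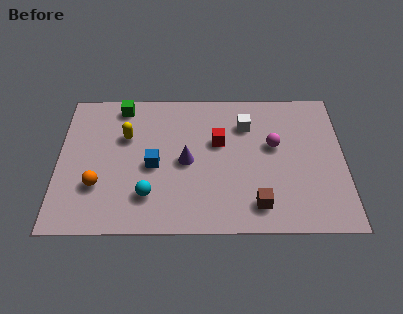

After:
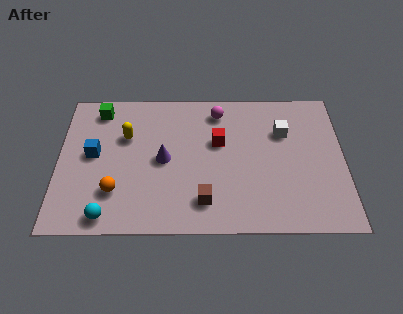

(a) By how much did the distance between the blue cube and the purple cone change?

+1.5

The distance was about 1.3 in the first image and 2.8 in the second, so they moved 1.5 units further apart.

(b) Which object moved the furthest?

the magenta sphere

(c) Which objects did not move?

the red cube and the yellow capsule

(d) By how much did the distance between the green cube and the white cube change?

+2.4

They were about 5.1 units apart before and 7.5 after — 2.4 units further apart.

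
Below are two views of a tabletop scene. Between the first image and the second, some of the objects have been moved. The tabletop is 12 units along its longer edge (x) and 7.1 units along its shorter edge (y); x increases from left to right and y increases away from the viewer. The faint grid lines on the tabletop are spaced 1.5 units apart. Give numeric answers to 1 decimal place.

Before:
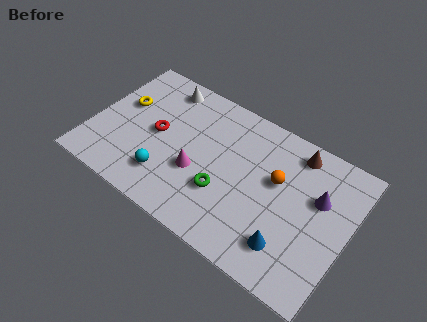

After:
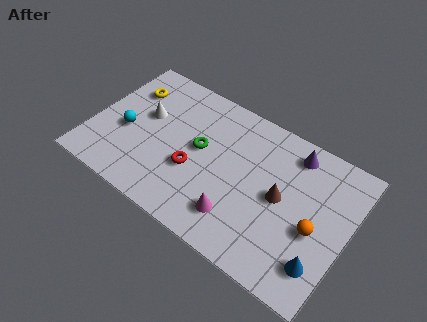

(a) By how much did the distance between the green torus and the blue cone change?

+3.2

Before: roughly 3.3 units apart; after: 6.5. That's 3.2 units further apart.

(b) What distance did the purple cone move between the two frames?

2.1

From (10.5, 4.5) to (9.1, 6.0), the purple cone covered √(1.4² + 1.5²) ≈ 2.1 units.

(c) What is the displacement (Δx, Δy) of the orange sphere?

(2.0, -1.3)

From the two frames, the orange sphere sits at roughly (8.6, 4.3) before and (10.6, 3.0) after.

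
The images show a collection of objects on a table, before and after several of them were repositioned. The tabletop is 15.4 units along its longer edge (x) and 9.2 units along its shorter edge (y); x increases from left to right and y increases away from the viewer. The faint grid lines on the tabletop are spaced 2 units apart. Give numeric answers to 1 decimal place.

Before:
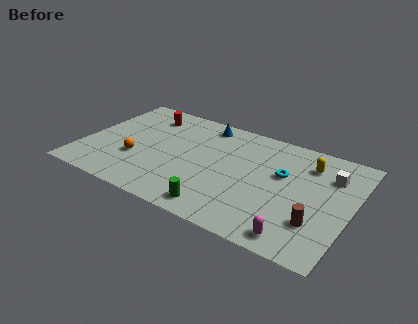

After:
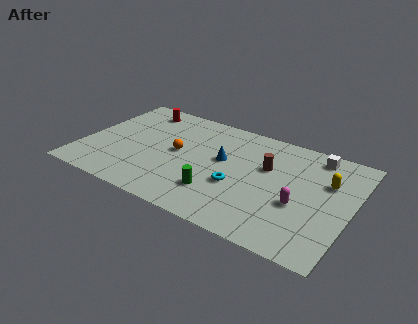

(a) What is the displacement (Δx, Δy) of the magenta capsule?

(-0.2, 2.5)

The magenta capsule started near (12.8, 1.1) and ended near (12.6, 3.6).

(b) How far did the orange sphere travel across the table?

2.7

The orange sphere was near (3.2, 3.2) before and (5.4, 4.8) after, so it travelled √(2.2² + 1.6²) ≈ 2.7 units.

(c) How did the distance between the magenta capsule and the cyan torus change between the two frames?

-1.2

They were about 4.7 units apart before and 3.5 after — 1.2 units closer together.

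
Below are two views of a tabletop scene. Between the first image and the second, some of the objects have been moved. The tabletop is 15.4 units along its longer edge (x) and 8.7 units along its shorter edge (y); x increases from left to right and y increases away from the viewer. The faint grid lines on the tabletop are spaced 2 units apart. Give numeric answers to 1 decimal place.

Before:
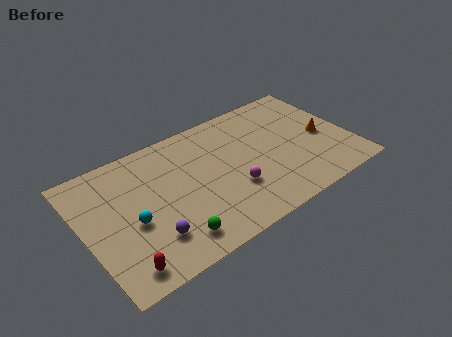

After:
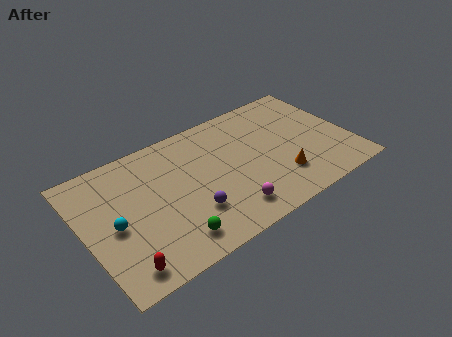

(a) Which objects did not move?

the red capsule and the green sphere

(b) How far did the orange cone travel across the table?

3.4

From (13.9, 4.0) to (11.0, 2.3), the orange cone covered √(2.9² + 1.7²) ≈ 3.4 units.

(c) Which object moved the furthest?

the orange cone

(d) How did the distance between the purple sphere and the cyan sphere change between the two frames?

+2.7

They were about 1.7 units apart before and 4.4 after — 2.7 units further apart.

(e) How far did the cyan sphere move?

1.0

The cyan sphere was near (2.6, 3.7) before and (1.6, 4.0) after, so it travelled √(1.0² + 0.3²) ≈ 1.0 units.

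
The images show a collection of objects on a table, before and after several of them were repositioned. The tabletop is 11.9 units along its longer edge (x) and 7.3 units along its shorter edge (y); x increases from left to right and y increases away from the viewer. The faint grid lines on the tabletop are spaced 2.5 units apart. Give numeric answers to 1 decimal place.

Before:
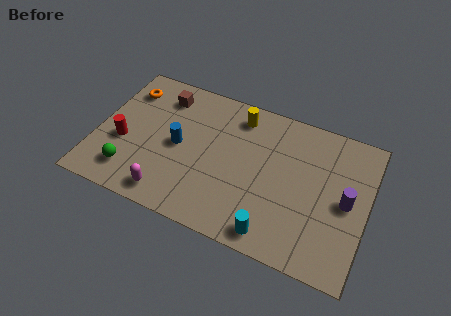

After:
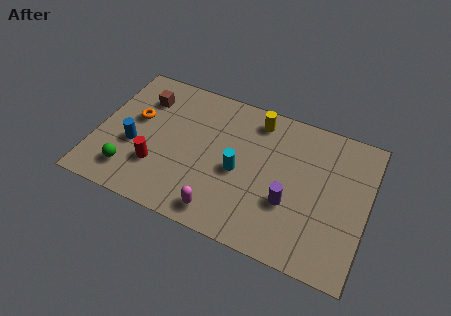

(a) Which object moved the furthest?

the cyan cylinder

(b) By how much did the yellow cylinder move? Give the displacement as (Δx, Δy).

(0.8, 0.1)

The yellow cylinder was at about (6.0, 6.1) and moved to about (6.8, 6.2).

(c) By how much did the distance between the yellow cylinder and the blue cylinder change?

+2.6

Before: roughly 3.5 units apart; after: 6.1. That's 2.6 units further apart.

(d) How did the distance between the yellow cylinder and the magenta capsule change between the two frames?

-0.4

Before: roughly 5.7 units apart; after: 5.3. That's 0.4 units closer together.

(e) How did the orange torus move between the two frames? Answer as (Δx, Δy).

(0.6, -1.4)

The orange torus started near (1.0, 5.7) and ended near (1.6, 4.3).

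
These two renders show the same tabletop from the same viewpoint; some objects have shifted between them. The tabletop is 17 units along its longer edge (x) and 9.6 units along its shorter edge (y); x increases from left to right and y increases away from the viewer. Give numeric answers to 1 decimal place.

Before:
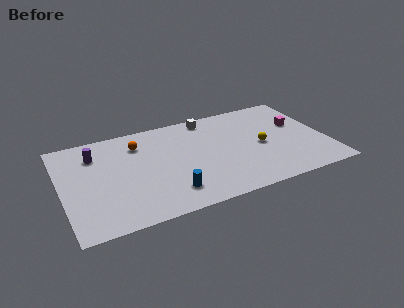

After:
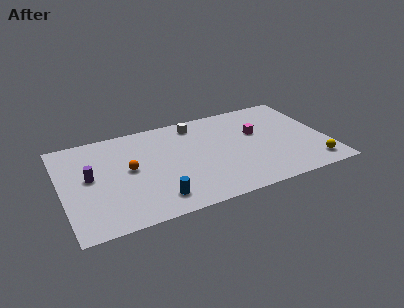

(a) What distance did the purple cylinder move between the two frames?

2.2

From (2.3, 7.3) to (1.8, 5.2), the purple cylinder covered √(0.5² + 2.1²) ≈ 2.2 units.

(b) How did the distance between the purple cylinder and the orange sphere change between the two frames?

-0.3

Before: roughly 2.8 units apart; after: 2.5. That's 0.3 units closer together.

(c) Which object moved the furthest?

the yellow sphere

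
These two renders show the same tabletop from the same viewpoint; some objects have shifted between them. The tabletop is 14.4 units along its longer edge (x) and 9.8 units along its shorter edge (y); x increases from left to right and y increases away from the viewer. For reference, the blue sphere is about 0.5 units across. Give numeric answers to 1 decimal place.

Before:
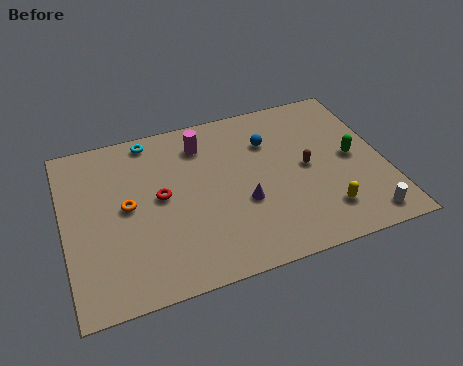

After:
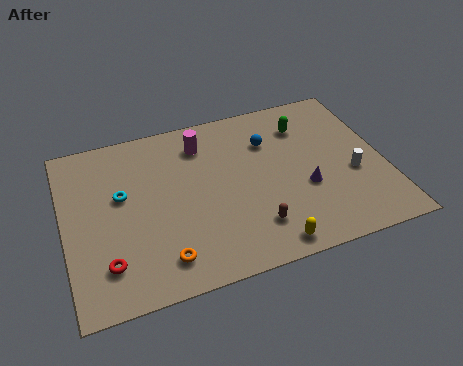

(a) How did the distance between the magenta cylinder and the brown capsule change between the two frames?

+0.5

They were about 5.4 units apart before and 5.9 after — 0.5 units further apart.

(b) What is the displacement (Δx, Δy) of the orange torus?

(1.3, -3.4)

The orange torus was at about (2.8, 5.1) and moved to about (4.1, 1.7).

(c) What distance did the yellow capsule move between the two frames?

2.9

From (11.4, 2.1) to (8.7, 1.0), the yellow capsule covered √(2.7² + 1.1²) ≈ 2.9 units.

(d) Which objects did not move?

the blue sphere and the magenta cylinder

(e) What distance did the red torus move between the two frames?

4.0

From (4.3, 5.2) to (1.7, 2.2), the red torus covered √(2.6² + 3.0²) ≈ 4.0 units.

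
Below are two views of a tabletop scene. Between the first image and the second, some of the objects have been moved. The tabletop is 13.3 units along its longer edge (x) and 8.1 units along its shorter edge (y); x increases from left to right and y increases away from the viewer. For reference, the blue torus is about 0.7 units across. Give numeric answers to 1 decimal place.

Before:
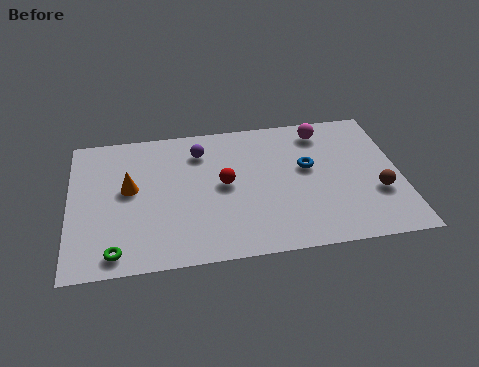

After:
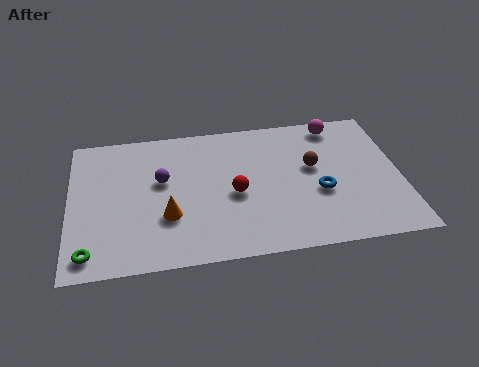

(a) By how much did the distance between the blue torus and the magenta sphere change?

+1.8

They were about 2.2 units apart before and 4.0 after — 1.8 units further apart.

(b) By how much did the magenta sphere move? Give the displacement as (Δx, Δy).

(0.6, 0.3)

From the two frames, the magenta sphere sits at roughly (10.3, 6.8) before and (10.9, 7.1) after.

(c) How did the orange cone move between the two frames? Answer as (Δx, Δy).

(1.5, -1.8)

The orange cone started near (2.4, 4.5) and ended near (3.9, 2.7).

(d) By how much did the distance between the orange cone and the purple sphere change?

-1.3

Before: roughly 3.4 units apart; after: 2.1. That's 1.3 units closer together.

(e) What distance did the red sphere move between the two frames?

0.7

The red sphere moved from about (6.2, 4.2) to (6.6, 3.6), a distance of √(0.4² + 0.6²) ≈ 0.7.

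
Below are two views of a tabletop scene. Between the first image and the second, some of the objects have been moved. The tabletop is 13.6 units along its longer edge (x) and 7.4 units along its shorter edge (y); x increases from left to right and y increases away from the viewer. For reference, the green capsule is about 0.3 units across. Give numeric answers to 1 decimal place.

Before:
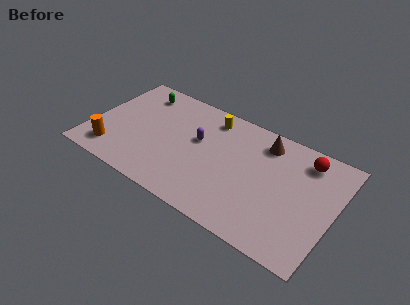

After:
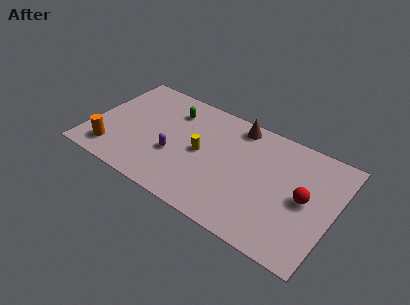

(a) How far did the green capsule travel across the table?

2.0

The green capsule moved from about (2.2, 6.1) to (4.2, 5.7), a distance of √(2.0² + 0.4²) ≈ 2.0.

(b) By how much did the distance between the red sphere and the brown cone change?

+2.7

The distance was about 2.3 in the first image and 5.0 in the second, so they moved 2.7 units further apart.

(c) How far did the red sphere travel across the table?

2.4

The red sphere moved from about (11.7, 6.1) to (12.0, 3.7), a distance of √(0.3² + 2.4²) ≈ 2.4.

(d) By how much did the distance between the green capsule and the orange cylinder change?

+0.3

The distance was about 4.8 in the first image and 5.1 in the second, so they moved 0.3 units further apart.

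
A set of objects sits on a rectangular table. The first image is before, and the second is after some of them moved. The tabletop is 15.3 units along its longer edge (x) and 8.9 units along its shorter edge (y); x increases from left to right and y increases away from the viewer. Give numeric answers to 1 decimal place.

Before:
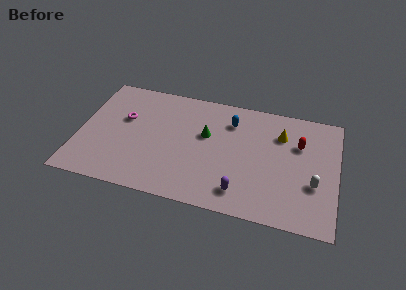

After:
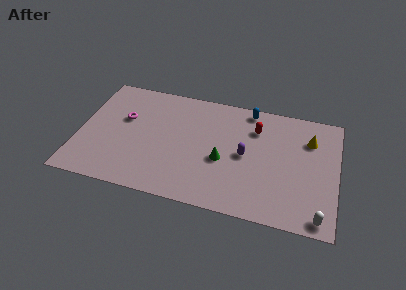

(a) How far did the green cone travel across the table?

2.0

From (7.5, 5.4) to (8.6, 3.7), the green cone covered √(1.1² + 1.7²) ≈ 2.0 units.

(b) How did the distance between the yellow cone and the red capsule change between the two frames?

+2.0

Before: roughly 1.2 units apart; after: 3.2. That's 2.0 units further apart.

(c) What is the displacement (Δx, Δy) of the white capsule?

(0.4, -2.3)

The white capsule was at about (14.0, 3.2) and moved to about (14.4, 0.9).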